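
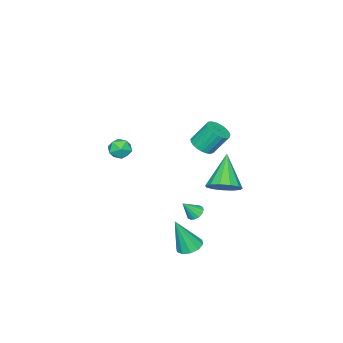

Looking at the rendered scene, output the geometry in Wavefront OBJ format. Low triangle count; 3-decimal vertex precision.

v 2.609 2.701 -2.52
v 2.894 3.124 -2.518
v 3.171 2.319 -1.68
v 2.691 3.177 -2.358
v 2.466 3.103 -2.241
v 2.279 2.921 -2.199
v 2.181 2.68 -2.243
v 2.198 2.444 -2.361
v 2.325 2.278 -2.522
v 2.528 2.224 -2.682
v 2.753 2.299 -2.799
v 2.939 2.481 -2.841
v 3.037 2.722 -2.797
v 3.02 2.957 -2.678
v 2.383 -1.406 0.377
v 2.97 -1.665 0.693
v 2.09 -2.475 0.047
v 2.677 -2.734 0.363
v 2.143 -2.471 0.76
v 2.324 -1.81 0.964
v 2.736 -2.33 -0.224
v 2.917 -1.669 -0.02
v 3.188 -2.235 0.322
v 2.821 -2.323 0.93
v 2.239 -1.817 -0.19
v 1.872 -1.905 0.418
v 0.088 2.681 -2.017
v 0.697 1.961 -1.837
v -1.248 1.939 -0.463
v 0.845 2.37 -1.515
v 0.753 2.877 -1.352
v 0.449 3.322 -1.4
v 0.031 3.564 -1.644
v -0.369 3.526 -2.006
v -0.623 3.219 -2.372
v -0.652 2.742 -2.625
v -0.446 2.245 -2.685
v -0.07 1.887 -2.533
v 0.356 1.781 -2.217
v 2.01 2.68 2.125
v 2.504 2.338 2.503
v 2.085 2.998 3.652
v 1.59 3.34 3.275
v 2.65 2.58 2.416
v 2.23 3.24 3.565
v 2.684 2.839 2.28
v 2.265 3.5 3.429
v 2.602 3.071 2.117
v 2.183 3.732 3.266
v 2.417 3.235 1.955
v 1.998 3.896 3.104
v 2.162 3.304 1.823
v 1.743 3.964 2.972
v 1.881 3.264 1.743
v 1.462 3.924 2.892
v 1.622 3.123 1.729
v 1.202 3.784 2.878
v 1.43 2.906 1.784
v 1.01 3.566 2.933
v 1.338 2.649 1.898
v 0.919 3.31 3.047
v 1.362 2.398 2.051
v 0.943 3.059 3.2
v 1.498 2.196 2.217
v 1.079 2.856 3.366
v 1.723 2.077 2.367
v 1.304 2.737 3.516
v 1.997 2.062 2.476
v 1.578 2.723 3.625
v 2.274 2.155 2.524
v 1.854 2.815 3.673
v 3.288 2.841 -4.58
v 3.844 3.314 -4.593
v 3.792 2.299 -2.68
v 3.481 3.53 -4.435
v 3.044 3.483 -4.333
v 2.7 3.191 -4.325
v 2.581 2.765 -4.415
v 2.732 2.368 -4.568
v 3.095 2.152 -4.726
v 3.532 2.199 -4.828
v 3.876 2.492 -4.836
v 3.995 2.918 -4.746
f 2 1 4
f 2 4 3
f 4 1 5
f 4 5 3
f 5 1 6
f 5 6 3
f 6 1 7
f 6 7 3
f 7 1 8
f 7 8 3
f 8 1 9
f 8 9 3
f 9 1 10
f 9 10 3
f 10 1 11
f 10 11 3
f 11 1 12
f 11 12 3
f 12 1 13
f 12 13 3
f 13 1 14
f 13 14 3
f 14 1 2
f 14 2 3
f 15 26 20
f 15 20 16
f 15 16 22
f 15 22 25
f 15 25 26
f 16 20 24
f 20 26 19
f 26 25 17
f 25 22 21
f 22 16 23
f 18 24 19
f 18 19 17
f 18 17 21
f 18 21 23
f 18 23 24
f 19 24 20
f 17 19 26
f 21 17 25
f 23 21 22
f 24 23 16
f 28 27 30
f 28 30 29
f 30 27 31
f 30 31 29
f 31 27 32
f 31 32 29
f 32 27 33
f 32 33 29
f 33 27 34
f 33 34 29
f 34 27 35
f 34 35 29
f 35 27 36
f 35 36 29
f 36 27 37
f 36 37 29
f 37 27 38
f 37 38 29
f 38 27 39
f 38 39 29
f 39 27 28
f 39 28 29
f 41 40 44
f 41 44 42
f 42 44 45
f 42 45 43
f 44 40 46
f 44 46 45
f 45 46 47
f 45 47 43
f 46 40 48
f 46 48 47
f 47 48 49
f 47 49 43
f 48 40 50
f 48 50 49
f 49 50 51
f 49 51 43
f 50 40 52
f 50 52 51
f 51 52 53
f 51 53 43
f 52 40 54
f 52 54 53
f 53 54 55
f 53 55 43
f 54 40 56
f 54 56 55
f 55 56 57
f 55 57 43
f 56 40 58
f 56 58 57
f 57 58 59
f 57 59 43
f 58 40 60
f 58 60 59
f 59 60 61
f 59 61 43
f 60 40 62
f 60 62 61
f 61 62 63
f 61 63 43
f 62 40 64
f 62 64 63
f 63 64 65
f 63 65 43
f 64 40 66
f 64 66 65
f 65 66 67
f 65 67 43
f 66 40 68
f 66 68 67
f 67 68 69
f 67 69 43
f 68 40 70
f 68 70 69
f 69 70 71
f 69 71 43
f 70 40 41
f 70 41 71
f 71 41 42
f 71 42 43
f 73 72 75
f 73 75 74
f 75 72 76
f 75 76 74
f 76 72 77
f 76 77 74
f 77 72 78
f 77 78 74
f 78 72 79
f 78 79 74
f 79 72 80
f 79 80 74
f 80 72 81
f 80 81 74
f 81 72 82
f 81 82 74
f 82 72 83
f 82 83 74
f 83 72 73
f 83 73 74



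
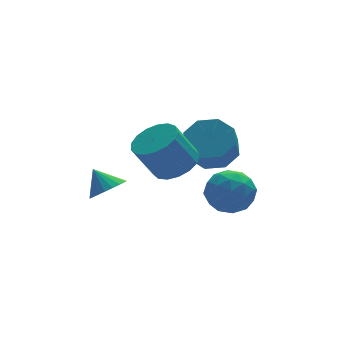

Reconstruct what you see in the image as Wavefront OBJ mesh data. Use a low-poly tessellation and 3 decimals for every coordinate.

v 2.223 2.139 -0.203
v 3.127 2.071 0.142
v 2.701 1.413 1.128
v 1.797 1.481 0.783
v 2.772 2.674 0.391
v 2.346 2.016 1.377
v 2.096 2.963 0.292
v 1.67 2.305 1.278
v 1.494 2.77 -0.097
v 1.068 2.112 0.889
v 1.319 2.207 -0.548
v 0.893 1.549 0.438
v 1.674 1.604 -0.797
v 1.248 0.946 0.189
v 2.35 1.315 -0.698
v 1.924 0.657 0.288
v 2.952 1.508 -0.309
v 2.526 0.85 0.677
v -1.773 2.015 -1.355
v -1.062 2.191 -1.191
v -2.107 2.645 -0.585
v -1.136 2.409 -1.401
v -1.32 2.559 -1.604
v -1.582 2.615 -1.763
v -1.878 2.567 -1.852
v -2.154 2.424 -1.855
v -2.365 2.21 -1.772
v -2.474 1.962 -1.616
v -2.461 1.724 -1.416
v -2.329 1.535 -1.205
v -2.101 1.43 -1.02
v -1.816 1.426 -0.893
v -1.524 1.524 -0.846
v -1.275 1.707 -0.887
v -1.111 1.943 -1.009
v 1.787 1.658 -2.138
v 2.702 1.936 -1.85
v 2.138 0.124 -1.77
v 3.053 0.402 -1.482
v 2.255 0.674 -0.945
v 2.039 1.622 -1.172
v 2.801 0.438 -2.448
v 2.585 1.386 -2.675
v 3.329 1.182 -2.041
v 2.992 1.328 -1.112
v 1.848 0.732 -2.508
v 1.511 0.878 -1.579
v 2.214 1.932 -2.026
v 2.626 0.128 -1.594
v 2.157 0.288 -1.278
v 2.695 0.451 -1.109
v 1.824 1.747 -1.628
v 2.362 1.911 -1.458
v 2.099 1.169 -0.927
v 2.478 0.149 -2.162
v 3.016 0.313 -1.992
v 2.145 1.609 -2.511
v 2.683 1.772 -2.342
v 2.741 0.891 -2.693
v 3.12 1.652 -1.969
v 3.326 0.75 -1.753
v 3.178 0.771 -2.321
v 3.051 1.329 -2.454
v 2.922 1.738 -1.423
v 3.128 0.836 -1.207
v 2.659 0.996 -0.891
v 2.532 1.553 -1.025
v 3.29 1.294 -1.536
v 1.712 1.224 -2.413
v 1.918 0.322 -2.197
v 2.308 0.507 -2.595
v 2.181 1.064 -2.729
v 1.514 1.31 -1.867
v 1.72 0.408 -1.651
v 1.789 0.731 -1.166
v 1.662 1.289 -1.299
v 1.55 0.766 -2.084
v 0.078 0.237 0.56
v 0.793 -0.132 0.986
v 0.016 -0.085 2.327
v -0.698 0.283 1.9
v 0.865 0.297 1.013
v 0.088 0.344 2.354
v 0.757 0.712 0.936
v -0.02 0.759 2.277
v 0.493 1.018 0.773
v -0.283 1.065 2.113
v 0.135 1.145 0.561
v -0.642 1.192 1.901
v -0.237 1.064 0.348
v -1.013 1.111 1.689
v -0.536 0.793 0.184
v -1.313 0.84 1.525
v -0.695 0.395 0.106
v -1.471 0.442 1.447
v -0.676 -0.039 0.132
v -1.453 0.008 1.473
v -0.485 -0.411 0.256
v -1.262 -0.364 1.597
v -0.165 -0.634 0.449
v -0.941 -0.587 1.79
v 0.211 -0.657 0.668
v -0.565 -0.61 2.009
v 0.557 -0.476 0.862
v -0.22 -0.429 2.202
f 2 1 5
f 2 5 3
f 3 5 6
f 3 6 4
f 5 1 7
f 5 7 6
f 6 7 8
f 6 8 4
f 7 1 9
f 7 9 8
f 8 9 10
f 8 10 4
f 9 1 11
f 9 11 10
f 10 11 12
f 10 12 4
f 11 1 13
f 11 13 12
f 12 13 14
f 12 14 4
f 13 1 15
f 13 15 14
f 14 15 16
f 14 16 4
f 15 1 17
f 15 17 16
f 16 17 18
f 16 18 4
f 17 1 2
f 17 2 18
f 18 2 3
f 18 3 4
f 20 19 22
f 20 22 21
f 22 19 23
f 22 23 21
f 23 19 24
f 23 24 21
f 24 19 25
f 24 25 21
f 25 19 26
f 25 26 21
f 26 19 27
f 26 27 21
f 27 19 28
f 27 28 21
f 28 19 29
f 28 29 21
f 29 19 30
f 29 30 21
f 30 19 31
f 30 31 21
f 31 19 32
f 31 32 21
f 32 19 33
f 32 33 21
f 33 19 34
f 33 34 21
f 34 19 35
f 34 35 21
f 35 19 20
f 35 20 21
f 36 73 52
f 73 47 76
f 52 76 41
f 73 76 52
f 36 52 48
f 52 41 53
f 48 53 37
f 52 53 48
f 36 48 57
f 48 37 58
f 57 58 43
f 48 58 57
f 36 57 69
f 57 43 72
f 69 72 46
f 57 72 69
f 36 69 73
f 69 46 77
f 73 77 47
f 69 77 73
f 37 53 64
f 53 41 67
f 64 67 45
f 53 67 64
f 41 76 54
f 76 47 75
f 54 75 40
f 76 75 54
f 47 77 74
f 77 46 70
f 74 70 38
f 77 70 74
f 46 72 71
f 72 43 59
f 71 59 42
f 72 59 71
f 43 58 63
f 58 37 60
f 63 60 44
f 58 60 63
f 39 65 51
f 65 45 66
f 51 66 40
f 65 66 51
f 39 51 49
f 51 40 50
f 49 50 38
f 51 50 49
f 39 49 56
f 49 38 55
f 56 55 42
f 49 55 56
f 39 56 61
f 56 42 62
f 61 62 44
f 56 62 61
f 39 61 65
f 61 44 68
f 65 68 45
f 61 68 65
f 40 66 54
f 66 45 67
f 54 67 41
f 66 67 54
f 38 50 74
f 50 40 75
f 74 75 47
f 50 75 74
f 42 55 71
f 55 38 70
f 71 70 46
f 55 70 71
f 44 62 63
f 62 42 59
f 63 59 43
f 62 59 63
f 45 68 64
f 68 44 60
f 64 60 37
f 68 60 64
f 79 78 82
f 79 82 80
f 80 82 83
f 80 83 81
f 82 78 84
f 82 84 83
f 83 84 85
f 83 85 81
f 84 78 86
f 84 86 85
f 85 86 87
f 85 87 81
f 86 78 88
f 86 88 87
f 87 88 89
f 87 89 81
f 88 78 90
f 88 90 89
f 89 90 91
f 89 91 81
f 90 78 92
f 90 92 91
f 91 92 93
f 91 93 81
f 92 78 94
f 92 94 93
f 93 94 95
f 93 95 81
f 94 78 96
f 94 96 95
f 95 96 97
f 95 97 81
f 96 78 98
f 96 98 97
f 97 98 99
f 97 99 81
f 98 78 100
f 98 100 99
f 99 100 101
f 99 101 81
f 100 78 102
f 100 102 101
f 101 102 103
f 101 103 81
f 102 78 104
f 102 104 103
f 103 104 105
f 103 105 81
f 104 78 79
f 104 79 105
f 105 79 80
f 105 80 81



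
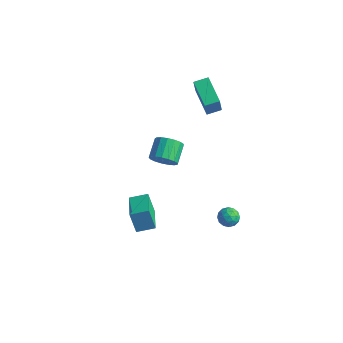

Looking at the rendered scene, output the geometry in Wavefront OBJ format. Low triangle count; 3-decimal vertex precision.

v -0.311 3.251 2.24
v -0.064 2.741 3.618
v -1.847 4.116 2.835
v -1.6 3.606 4.213
v 0.18 3.994 2.427
v 0.427 3.484 3.805
v -1.356 4.859 3.022
v -1.109 4.349 4.4
v 3.526 0.511 -1.809
v 3.888 0.745 -2.326
v 3.832 -0.505 -2.054
v 4.194 -0.271 -2.571
v 4.387 -0.142 -1.939
v 4.198 0.486 -1.788
v 3.522 -0.246 -2.592
v 3.333 0.382 -2.441
v 3.886 0.277 -2.81
v 4.42 0.341 -2.406
v 3.3 -0.101 -1.974
v 3.834 -0.037 -1.57
v 3.68 0.717 -2.046
v 4.04 -0.477 -2.334
v 4.154 -0.401 -1.962
v 4.366 -0.264 -2.266
v 3.862 0.565 -1.73
v 4.075 0.702 -2.034
v 4.369 0.181 -1.806
v 3.645 -0.462 -2.346
v 3.858 -0.325 -2.65
v 3.354 0.504 -2.114
v 3.566 0.641 -2.418
v 3.351 0.059 -2.574
v 3.891 0.579 -2.635
v 4.072 -0.018 -2.778
v 3.676 -0.003 -2.791
v 3.565 0.366 -2.702
v 4.206 0.617 -2.397
v 4.386 0.02 -2.541
v 4.499 0.096 -2.17
v 4.388 0.465 -2.081
v 4.204 0.342 -2.682
v 3.334 0.22 -1.839
v 3.514 -0.377 -1.983
v 3.332 -0.225 -2.299
v 3.221 0.144 -2.21
v 3.648 0.258 -1.602
v 3.829 -0.339 -1.745
v 4.155 -0.126 -1.678
v 4.044 0.243 -1.589
v 3.516 -0.102 -1.698
v 0.758 -4.155 -2.16
v 0.315 -4.188 -0.79
v -0.429 -2.849 -2.512
v -0.872 -2.882 -1.143
v 1.512 -3.398 -1.897
v 1.069 -3.431 -0.528
v 0.325 -2.092 -2.25
v -0.118 -2.125 -0.88
v -3.454 3.106 -4.308
v -2.895 2.941 -3.623
v -3.386 4.089 -2.946
v -3.946 4.254 -3.632
v -2.665 3.194 -3.885
v -3.156 4.342 -3.208
v -2.616 3.427 -4.244
v -3.107 4.575 -3.567
v -2.759 3.586 -4.618
v -3.25 4.734 -3.941
v -3.061 3.636 -4.921
v -3.552 4.783 -4.244
v -3.453 3.564 -5.083
v -3.945 4.711 -4.407
v -3.846 3.387 -5.069
v -4.337 4.535 -4.392
v -4.149 3.146 -4.88
v -4.64 4.294 -4.203
v -4.293 2.896 -4.56
v -4.784 4.043 -3.883
v -4.244 2.694 -4.182
v -4.735 3.841 -3.505
v -4.015 2.586 -3.834
v -4.506 3.734 -3.157
v -3.658 2.598 -3.594
v -4.149 3.746 -2.917
v -3.253 2.726 -3.518
v -3.744 3.874 -2.841
f 2 4 1
f 5 2 1
f 1 4 3
f 3 5 1
f 2 8 4
f 6 2 5
f 6 8 2
f 4 8 3
f 7 5 3
f 3 8 7
f 7 6 5
f 8 6 7
f 9 46 25
f 46 20 49
f 25 49 14
f 46 49 25
f 9 25 21
f 25 14 26
f 21 26 10
f 25 26 21
f 9 21 30
f 21 10 31
f 30 31 16
f 21 31 30
f 9 30 42
f 30 16 45
f 42 45 19
f 30 45 42
f 9 42 46
f 42 19 50
f 46 50 20
f 42 50 46
f 10 26 37
f 26 14 40
f 37 40 18
f 26 40 37
f 14 49 27
f 49 20 48
f 27 48 13
f 49 48 27
f 20 50 47
f 50 19 43
f 47 43 11
f 50 43 47
f 19 45 44
f 45 16 32
f 44 32 15
f 45 32 44
f 16 31 36
f 31 10 33
f 36 33 17
f 31 33 36
f 12 38 24
f 38 18 39
f 24 39 13
f 38 39 24
f 12 24 22
f 24 13 23
f 22 23 11
f 24 23 22
f 12 22 29
f 22 11 28
f 29 28 15
f 22 28 29
f 12 29 34
f 29 15 35
f 34 35 17
f 29 35 34
f 12 34 38
f 34 17 41
f 38 41 18
f 34 41 38
f 13 39 27
f 39 18 40
f 27 40 14
f 39 40 27
f 11 23 47
f 23 13 48
f 47 48 20
f 23 48 47
f 15 28 44
f 28 11 43
f 44 43 19
f 28 43 44
f 17 35 36
f 35 15 32
f 36 32 16
f 35 32 36
f 18 41 37
f 41 17 33
f 37 33 10
f 41 33 37
f 52 54 51
f 55 52 51
f 51 54 53
f 53 55 51
f 52 58 54
f 56 52 55
f 56 58 52
f 54 58 53
f 57 55 53
f 53 58 57
f 57 56 55
f 58 56 57
f 60 59 63
f 60 63 61
f 61 63 64
f 61 64 62
f 63 59 65
f 63 65 64
f 64 65 66
f 64 66 62
f 65 59 67
f 65 67 66
f 66 67 68
f 66 68 62
f 67 59 69
f 67 69 68
f 68 69 70
f 68 70 62
f 69 59 71
f 69 71 70
f 70 71 72
f 70 72 62
f 71 59 73
f 71 73 72
f 72 73 74
f 72 74 62
f 73 59 75
f 73 75 74
f 74 75 76
f 74 76 62
f 75 59 77
f 75 77 76
f 76 77 78
f 76 78 62
f 77 59 79
f 77 79 78
f 78 79 80
f 78 80 62
f 79 59 81
f 79 81 80
f 80 81 82
f 80 82 62
f 81 59 83
f 81 83 82
f 82 83 84
f 82 84 62
f 83 59 85
f 83 85 84
f 84 85 86
f 84 86 62
f 85 59 60
f 85 60 86
f 86 60 61
f 86 61 62



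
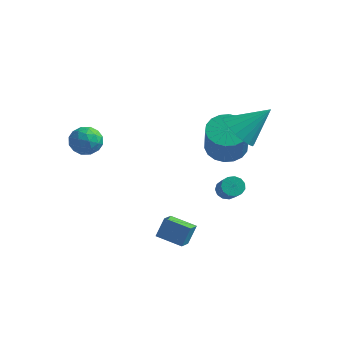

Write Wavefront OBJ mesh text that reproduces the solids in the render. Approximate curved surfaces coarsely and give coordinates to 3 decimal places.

v -3.277 -2.551 1.746
v -2.751 -3.09 2.166
v -4.189 -3.59 1.554
v -3.663 -4.129 1.974
v -4.065 -3.497 2.402
v -3.501 -2.855 2.521
v -3.439 -3.825 1.199
v -2.875 -3.183 1.318
v -2.851 -3.877 1.828
v -3.238 -3.675 2.572
v -3.702 -3.005 1.148
v -4.089 -2.803 1.892
v -2.934 -2.73 1.973
v -4.006 -3.95 1.747
v -4.242 -3.579 1.999
v -3.933 -3.896 2.246
v -3.375 -2.592 2.181
v -3.066 -2.908 2.428
v -3.838 -3.148 2.567
v -3.874 -3.772 1.292
v -3.565 -4.088 1.539
v -3.007 -2.784 1.474
v -2.698 -3.101 1.721
v -3.102 -3.532 1.153
v -2.684 -3.509 2.021
v -3.22 -4.119 1.908
v -3.088 -3.941 1.453
v -2.757 -3.563 1.523
v -2.911 -3.39 2.458
v -3.447 -4 2.345
v -3.683 -3.629 2.597
v -3.352 -3.252 2.667
v -2.97 -3.853 2.26
v -3.493 -2.68 1.375
v -4.029 -3.29 1.262
v -3.588 -3.428 1.053
v -3.257 -3.051 1.123
v -3.72 -2.561 1.812
v -4.256 -3.171 1.699
v -4.183 -3.117 2.197
v -3.852 -2.739 2.267
v -3.97 -2.827 1.46
v 2.127 1.099 1.748
v 2.86 1.279 0.962
v 3.293 2.121 3.072
v 2.566 1.663 0.925
v 2.184 1.935 1.051
v 1.792 2.041 1.315
v 1.465 1.961 1.665
v 1.27 1.71 2.031
v 1.244 1.338 2.341
v 1.393 0.918 2.534
v 1.687 0.534 2.571
v 2.069 0.262 2.445
v 2.462 0.156 2.181
v 2.788 0.236 1.831
v 2.984 0.487 1.465
v 3.009 0.859 1.155
v 0.931 2.391 -3.417
v 1.201 2.104 -3.869
v 1.92 1.342 -2.956
v 1.649 1.629 -2.503
v 1.394 2.372 -3.797
v 2.113 1.61 -2.884
v 1.44 2.646 -3.605
v 2.159 1.884 -2.691
v 1.324 2.839 -3.352
v 2.043 2.077 -2.439
v 1.084 2.89 -3.12
v 1.802 2.128 -2.207
v 0.794 2.782 -2.983
v 1.513 2.02 -2.069
v 0.548 2.551 -2.983
v 1.267 1.788 -2.069
v 0.424 2.268 -3.12
v 1.142 1.506 -2.207
v 0.46 2.025 -3.352
v 1.179 1.262 -2.439
v 0.646 1.898 -3.605
v 1.365 1.135 -2.691
v 0.922 1.928 -3.797
v 1.641 1.165 -2.884
v -0.123 -2.774 -3.959
v 0.07 -2.288 -2.958
v -0.256 -1.928 -4.345
v -0.062 -1.441 -3.344
v 1.222 -2.699 -4.256
v 1.416 -2.212 -3.255
v 1.09 -1.852 -4.642
v 1.283 -1.366 -3.641
v 0.612 2.843 -0.67
v 1.631 3.069 -0.857
v 2.186 2.083 0.983
v 1.168 1.857 1.17
v 1.484 3.444 -0.611
v 2.039 2.458 1.229
v 1.164 3.7 -0.377
v 1.719 2.714 1.462
v 0.735 3.786 -0.202
v 1.29 2.8 1.638
v 0.281 3.685 -0.119
v 0.837 2.7 1.721
v -0.107 3.418 -0.145
v 0.449 2.432 1.695
v -0.352 3.037 -0.275
v 0.203 2.051 1.565
v -0.406 2.617 -0.483
v 0.149 1.631 1.357
v -0.259 2.242 -0.729
v 0.296 1.256 1.111
v 0.061 1.986 -0.962
v 0.616 1 0.877
v 0.49 1.9 -1.138
v 1.045 0.914 0.702
v 0.943 2 -1.221
v 1.499 1.015 0.619
v 1.331 2.268 -1.195
v 1.887 1.282 0.645
v 1.577 2.649 -1.065
v 2.132 1.663 0.775
f 1 38 17
f 38 12 41
f 17 41 6
f 38 41 17
f 1 17 13
f 17 6 18
f 13 18 2
f 17 18 13
f 1 13 22
f 13 2 23
f 22 23 8
f 13 23 22
f 1 22 34
f 22 8 37
f 34 37 11
f 22 37 34
f 1 34 38
f 34 11 42
f 38 42 12
f 34 42 38
f 2 18 29
f 18 6 32
f 29 32 10
f 18 32 29
f 6 41 19
f 41 12 40
f 19 40 5
f 41 40 19
f 12 42 39
f 42 11 35
f 39 35 3
f 42 35 39
f 11 37 36
f 37 8 24
f 36 24 7
f 37 24 36
f 8 23 28
f 23 2 25
f 28 25 9
f 23 25 28
f 4 30 16
f 30 10 31
f 16 31 5
f 30 31 16
f 4 16 14
f 16 5 15
f 14 15 3
f 16 15 14
f 4 14 21
f 14 3 20
f 21 20 7
f 14 20 21
f 4 21 26
f 21 7 27
f 26 27 9
f 21 27 26
f 4 26 30
f 26 9 33
f 30 33 10
f 26 33 30
f 5 31 19
f 31 10 32
f 19 32 6
f 31 32 19
f 3 15 39
f 15 5 40
f 39 40 12
f 15 40 39
f 7 20 36
f 20 3 35
f 36 35 11
f 20 35 36
f 9 27 28
f 27 7 24
f 28 24 8
f 27 24 28
f 10 33 29
f 33 9 25
f 29 25 2
f 33 25 29
f 44 43 46
f 44 46 45
f 46 43 47
f 46 47 45
f 47 43 48
f 47 48 45
f 48 43 49
f 48 49 45
f 49 43 50
f 49 50 45
f 50 43 51
f 50 51 45
f 51 43 52
f 51 52 45
f 52 43 53
f 52 53 45
f 53 43 54
f 53 54 45
f 54 43 55
f 54 55 45
f 55 43 56
f 55 56 45
f 56 43 57
f 56 57 45
f 57 43 58
f 57 58 45
f 58 43 44
f 58 44 45
f 60 59 63
f 60 63 61
f 61 63 64
f 61 64 62
f 63 59 65
f 63 65 64
f 64 65 66
f 64 66 62
f 65 59 67
f 65 67 66
f 66 67 68
f 66 68 62
f 67 59 69
f 67 69 68
f 68 69 70
f 68 70 62
f 69 59 71
f 69 71 70
f 70 71 72
f 70 72 62
f 71 59 73
f 71 73 72
f 72 73 74
f 72 74 62
f 73 59 75
f 73 75 74
f 74 75 76
f 74 76 62
f 75 59 77
f 75 77 76
f 76 77 78
f 76 78 62
f 77 59 79
f 77 79 78
f 78 79 80
f 78 80 62
f 79 59 81
f 79 81 80
f 80 81 82
f 80 82 62
f 81 59 60
f 81 60 82
f 82 60 61
f 82 61 62
f 84 86 83
f 87 84 83
f 83 86 85
f 85 87 83
f 84 90 86
f 88 84 87
f 88 90 84
f 86 90 85
f 89 87 85
f 85 90 89
f 89 88 87
f 90 88 89
f 92 91 95
f 92 95 93
f 93 95 96
f 93 96 94
f 95 91 97
f 95 97 96
f 96 97 98
f 96 98 94
f 97 91 99
f 97 99 98
f 98 99 100
f 98 100 94
f 99 91 101
f 99 101 100
f 100 101 102
f 100 102 94
f 101 91 103
f 101 103 102
f 102 103 104
f 102 104 94
f 103 91 105
f 103 105 104
f 104 105 106
f 104 106 94
f 105 91 107
f 105 107 106
f 106 107 108
f 106 108 94
f 107 91 109
f 107 109 108
f 108 109 110
f 108 110 94
f 109 91 111
f 109 111 110
f 110 111 112
f 110 112 94
f 111 91 113
f 111 113 112
f 112 113 114
f 112 114 94
f 113 91 115
f 113 115 114
f 114 115 116
f 114 116 94
f 115 91 117
f 115 117 116
f 116 117 118
f 116 118 94
f 117 91 119
f 117 119 118
f 118 119 120
f 118 120 94
f 119 91 92
f 119 92 120
f 120 92 93
f 120 93 94



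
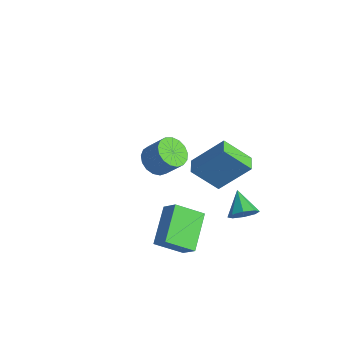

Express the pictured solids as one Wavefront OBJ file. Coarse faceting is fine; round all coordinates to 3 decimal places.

v 2.294 -0.303 -1.091
v 2.577 -0.567 -0.448
v 1.226 0.163 -0.429
v 2.744 -0.028 -0.557
v 2.648 0.349 -0.979
v 2.344 0.344 -1.466
v 2.011 -0.039 -1.733
v 1.844 -0.578 -1.624
v 1.94 -0.955 -1.202
v 2.244 -0.95 -0.715
v -3.27 -1.16 -1.102
v -2.783 -0.688 -1.646
v -2.022 -0.247 -0.583
v -2.51 -0.72 -0.038
v -3.089 -0.428 -1.535
v -2.328 0.013 -0.471
v -3.436 -0.336 -1.325
v -2.676 0.105 -0.261
v -3.746 -0.433 -1.063
v -2.985 0.008 0
v -3.946 -0.696 -0.811
v -3.185 -0.255 0.253
v -3.992 -1.066 -0.625
v -3.231 -0.625 0.439
v -3.872 -1.457 -0.548
v -3.111 -1.017 0.515
v -3.615 -1.781 -0.598
v -2.854 -1.34 0.465
v -3.278 -1.962 -0.764
v -2.518 -1.521 0.3
v -2.94 -1.96 -1.007
v -2.179 -1.519 0.057
v -2.678 -1.774 -1.271
v -1.917 -1.333 -0.208
v -2.551 -1.448 -1.497
v -1.79 -1.007 -0.434
v -2.589 -1.056 -1.632
v -1.828 -0.615 -0.569
v 1.209 -2.389 -0.764
v 0.483 -3.492 0.047
v 1.969 -2.298 0.04
v 1.243 -3.402 0.851
v 2.337 -3.798 -1.671
v 1.611 -4.902 -0.86
v 3.097 -3.708 -0.867
v 2.371 -4.811 -0.056
v 2.13 -1.669 2.532
v 1.314 -2.587 3.722
v 2.955 -0.508 3.994
v 2.138 -1.426 5.183
v 2.762 -2.174 2.577
v 1.945 -3.092 3.766
v 3.586 -1.013 4.038
v 2.77 -1.931 5.228
f 2 1 4
f 2 4 3
f 4 1 5
f 4 5 3
f 5 1 6
f 5 6 3
f 6 1 7
f 6 7 3
f 7 1 8
f 7 8 3
f 8 1 9
f 8 9 3
f 9 1 10
f 9 10 3
f 10 1 2
f 10 2 3
f 12 11 15
f 12 15 13
f 13 15 16
f 13 16 14
f 15 11 17
f 15 17 16
f 16 17 18
f 16 18 14
f 17 11 19
f 17 19 18
f 18 19 20
f 18 20 14
f 19 11 21
f 19 21 20
f 20 21 22
f 20 22 14
f 21 11 23
f 21 23 22
f 22 23 24
f 22 24 14
f 23 11 25
f 23 25 24
f 24 25 26
f 24 26 14
f 25 11 27
f 25 27 26
f 26 27 28
f 26 28 14
f 27 11 29
f 27 29 28
f 28 29 30
f 28 30 14
f 29 11 31
f 29 31 30
f 30 31 32
f 30 32 14
f 31 11 33
f 31 33 32
f 32 33 34
f 32 34 14
f 33 11 35
f 33 35 34
f 34 35 36
f 34 36 14
f 35 11 37
f 35 37 36
f 36 37 38
f 36 38 14
f 37 11 12
f 37 12 38
f 38 12 13
f 38 13 14
f 40 42 39
f 43 40 39
f 39 42 41
f 41 43 39
f 40 46 42
f 44 40 43
f 44 46 40
f 42 46 41
f 45 43 41
f 41 46 45
f 45 44 43
f 46 44 45
f 48 50 47
f 51 48 47
f 47 50 49
f 49 51 47
f 48 54 50
f 52 48 51
f 52 54 48
f 50 54 49
f 53 51 49
f 49 54 53
f 53 52 51
f 54 52 53



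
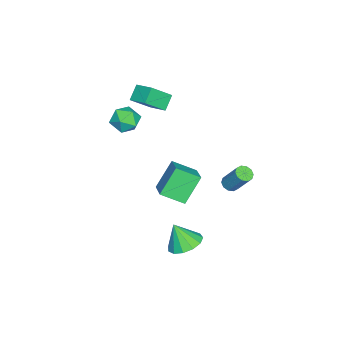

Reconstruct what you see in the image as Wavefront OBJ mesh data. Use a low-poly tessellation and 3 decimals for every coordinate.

v -3.966 -2.099 3.335
v -3.069 -3.014 4.421
v -3.366 -0.967 3.793
v -2.469 -1.882 4.879
v -3.151 -2.218 2.561
v -2.254 -3.133 3.647
v -2.551 -1.086 3.019
v -1.654 -2.001 4.105
v 2.296 1.776 -4.127
v 3.353 2.004 -3.992
v 2.264 1.064 -2.673
v 3.043 2.483 -3.765
v 2.495 2.737 -3.652
v 1.885 2.686 -3.69
v 1.404 2.347 -3.867
v 1.207 1.826 -4.127
v 1.356 1.29 -4.386
v 1.803 0.908 -4.564
v 2.406 0.802 -4.602
v 2.975 1.005 -4.49
v 3.328 1.453 -4.263
v -3.11 0.634 -2.391
v -2.739 -0.769 -1.627
v -1.742 1.363 -1.717
v -1.371 -0.041 -0.954
v -1.989 0.041 -4.026
v -1.618 -1.363 -3.263
v -0.621 0.769 -3.353
v -0.25 -0.634 -2.589
v -2.742 2.813 -2.676
v -2.366 3.137 -2.977
v -1.963 4.091 -1.444
v -2.338 3.767 -1.144
v -2.687 3.296 -2.992
v -2.284 4.251 -1.459
v -3.028 3.271 -2.886
v -2.625 4.226 -1.354
v -3.26 3.071 -2.7
v -2.857 4.025 -1.168
v -3.294 2.772 -2.505
v -2.891 3.727 -0.973
v -3.117 2.489 -2.376
v -2.714 3.443 -0.843
v -2.796 2.329 -2.361
v -2.393 3.284 -0.828
v -2.455 2.354 -2.466
v -2.052 3.309 -0.934
v -2.223 2.555 -2.652
v -1.82 3.509 -1.12
v -2.189 2.853 -2.847
v -1.786 3.808 -1.315
v -1.337 -2.783 2.894
v -0.578 -2.243 2.565
v -0.442 -3.297 4.115
v 0.317 -2.757 3.786
v -0.481 -2.31 4.16
v -1.034 -1.993 3.405
v 0.014 -3.547 3.275
v -0.539 -3.23 2.52
v 0.258 -2.715 2.8
v -0.049 -1.951 3.347
v -0.971 -3.589 3.333
v -1.278 -2.825 3.88
f 2 4 1
f 5 2 1
f 1 4 3
f 3 5 1
f 2 8 4
f 6 2 5
f 6 8 2
f 4 8 3
f 7 5 3
f 3 8 7
f 7 6 5
f 8 6 7
f 10 9 12
f 10 12 11
f 12 9 13
f 12 13 11
f 13 9 14
f 13 14 11
f 14 9 15
f 14 15 11
f 15 9 16
f 15 16 11
f 16 9 17
f 16 17 11
f 17 9 18
f 17 18 11
f 18 9 19
f 18 19 11
f 19 9 20
f 19 20 11
f 20 9 21
f 20 21 11
f 21 9 10
f 21 10 11
f 23 25 22
f 26 23 22
f 22 25 24
f 24 26 22
f 23 29 25
f 27 23 26
f 27 29 23
f 25 29 24
f 28 26 24
f 24 29 28
f 28 27 26
f 29 27 28
f 31 30 34
f 31 34 32
f 32 34 35
f 32 35 33
f 34 30 36
f 34 36 35
f 35 36 37
f 35 37 33
f 36 30 38
f 36 38 37
f 37 38 39
f 37 39 33
f 38 30 40
f 38 40 39
f 39 40 41
f 39 41 33
f 40 30 42
f 40 42 41
f 41 42 43
f 41 43 33
f 42 30 44
f 42 44 43
f 43 44 45
f 43 45 33
f 44 30 46
f 44 46 45
f 45 46 47
f 45 47 33
f 46 30 48
f 46 48 47
f 47 48 49
f 47 49 33
f 48 30 50
f 48 50 49
f 49 50 51
f 49 51 33
f 50 30 31
f 50 31 51
f 51 31 32
f 51 32 33
f 52 63 57
f 52 57 53
f 52 53 59
f 52 59 62
f 52 62 63
f 53 57 61
f 57 63 56
f 63 62 54
f 62 59 58
f 59 53 60
f 55 61 56
f 55 56 54
f 55 54 58
f 55 58 60
f 55 60 61
f 56 61 57
f 54 56 63
f 58 54 62
f 60 58 59
f 61 60 53



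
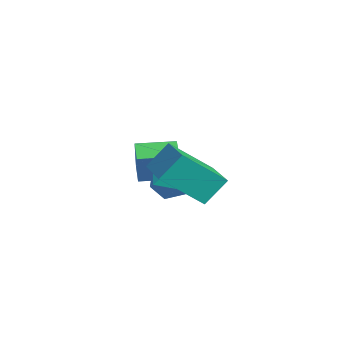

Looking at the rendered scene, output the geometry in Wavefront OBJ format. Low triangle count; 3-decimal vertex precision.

v 3.046 0.22 0.703
v 2.998 -1.341 1.984
v 2.931 1.043 1.703
v 2.882 -0.518 2.984
v 5.098 0.298 0.876
v 5.049 -1.263 2.157
v 4.982 1.121 1.876
v 4.934 -0.44 3.157
v -0.812 -1.04 0.568
v -0.393 -1.156 1.846
v -0.631 0.487 0.647
v -0.211 0.372 1.925
v 0.291 -1.152 0.195
v 0.711 -1.267 1.473
v 0.473 0.376 0.274
v 0.892 0.26 1.552
v 1.183 0.505 0.583
v 1.918 0.371 0.111
v 1.322 -0.791 1.169
v 2.057 -0.925 0.697
v 2.053 -0.33 1.35
v 1.968 0.471 0.988
v 1.272 -0.891 0.292
v 1.187 -0.09 -0.07
v 1.973 -0.492 -0.068
v 2.456 -0.145 0.585
v 0.784 -0.275 0.695
v 1.267 0.072 1.348
f 2 4 1
f 5 2 1
f 1 4 3
f 3 5 1
f 2 8 4
f 6 2 5
f 6 8 2
f 4 8 3
f 7 5 3
f 3 8 7
f 7 6 5
f 8 6 7
f 10 12 9
f 13 10 9
f 9 12 11
f 11 13 9
f 10 16 12
f 14 10 13
f 14 16 10
f 12 16 11
f 15 13 11
f 11 16 15
f 15 14 13
f 16 14 15
f 17 28 22
f 17 22 18
f 17 18 24
f 17 24 27
f 17 27 28
f 18 22 26
f 22 28 21
f 28 27 19
f 27 24 23
f 24 18 25
f 20 26 21
f 20 21 19
f 20 19 23
f 20 23 25
f 20 25 26
f 21 26 22
f 19 21 28
f 23 19 27
f 25 23 24
f 26 25 18



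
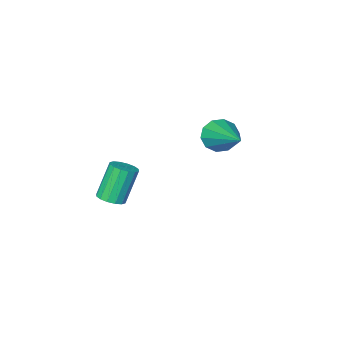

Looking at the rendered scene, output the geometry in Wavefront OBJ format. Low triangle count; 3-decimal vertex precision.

v -3.972 0.211 2.451
v -3.489 -0.102 2.831
v -3.528 2.109 3.449
v -3.304 0.042 2.475
v -3.374 0.25 2.11
v -3.673 0.443 1.875
v -4.086 0.548 1.86
v -4.456 0.524 2.072
v -4.641 0.38 2.428
v -4.57 0.171 2.793
v -4.271 -0.022 3.028
v -3.858 -0.126 3.043
v -1.502 -2.927 -1.777
v -1.145 -2.559 -1.578
v -1.782 -2.684 -0.204
v -2.138 -3.053 -0.403
v -1.368 -2.405 -1.667
v -2.004 -2.531 -0.293
v -1.626 -2.391 -1.786
v -2.263 -2.517 -0.411
v -1.851 -2.521 -1.902
v -2.488 -2.647 -0.528
v -1.983 -2.76 -1.985
v -2.619 -2.886 -0.61
v -1.985 -3.043 -2.012
v -2.622 -3.169 -0.637
v -1.858 -3.296 -1.976
v -2.495 -3.421 -0.602
v -1.636 -3.449 -1.887
v -2.272 -3.575 -0.513
v -1.377 -3.463 -1.769
v -2.014 -3.589 -0.394
v -1.152 -3.333 -1.652
v -1.789 -3.459 -0.278
v -1.021 -3.094 -1.57
v -1.657 -3.22 -0.195
v -1.018 -2.811 -1.543
v -1.655 -2.937 -0.168
f 2 1 4
f 2 4 3
f 4 1 5
f 4 5 3
f 5 1 6
f 5 6 3
f 6 1 7
f 6 7 3
f 7 1 8
f 7 8 3
f 8 1 9
f 8 9 3
f 9 1 10
f 9 10 3
f 10 1 11
f 10 11 3
f 11 1 12
f 11 12 3
f 12 1 2
f 12 2 3
f 14 13 17
f 14 17 15
f 15 17 18
f 15 18 16
f 17 13 19
f 17 19 18
f 18 19 20
f 18 20 16
f 19 13 21
f 19 21 20
f 20 21 22
f 20 22 16
f 21 13 23
f 21 23 22
f 22 23 24
f 22 24 16
f 23 13 25
f 23 25 24
f 24 25 26
f 24 26 16
f 25 13 27
f 25 27 26
f 26 27 28
f 26 28 16
f 27 13 29
f 27 29 28
f 28 29 30
f 28 30 16
f 29 13 31
f 29 31 30
f 30 31 32
f 30 32 16
f 31 13 33
f 31 33 32
f 32 33 34
f 32 34 16
f 33 13 35
f 33 35 34
f 34 35 36
f 34 36 16
f 35 13 37
f 35 37 36
f 36 37 38
f 36 38 16
f 37 13 14
f 37 14 38
f 38 14 15
f 38 15 16



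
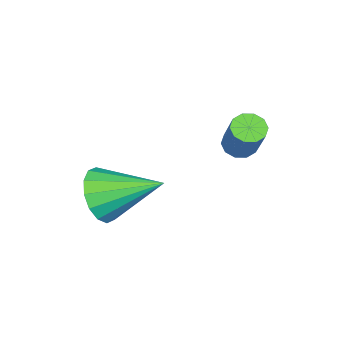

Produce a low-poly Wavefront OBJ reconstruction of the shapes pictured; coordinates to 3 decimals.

v 0.075 -0.737 0.731
v 0.542 -0.583 0.423
v 1.192 0.192 1.802
v 0.725 0.037 2.109
v 0.298 -0.322 0.392
v 0.948 0.452 1.771
v -0.032 -0.22 0.49
v 0.619 0.554 1.869
v -0.32 -0.316 0.68
v 0.33 0.459 2.059
v -0.458 -0.572 0.889
v 0.192 0.203 2.268
v -0.392 -0.892 1.038
v 0.258 -0.117 2.417
v -0.148 -1.152 1.069
v 0.502 -0.378 2.448
v 0.181 -1.254 0.971
v 0.832 -0.48 2.35
v 0.47 -1.159 0.781
v 1.12 -0.384 2.16
v 0.608 -0.903 0.572
v 1.258 -0.128 1.951
v 3.575 -3.327 -0.739
v 4.032 -2.76 -1.495
v 2.845 -1.513 0.179
v 3.533 -2.866 -1.682
v 3.045 -3.096 -1.616
v 2.699 -3.388 -1.315
v 2.587 -3.663 -0.86
v 2.741 -3.848 -0.372
v 3.117 -3.894 0.017
v 3.617 -3.787 0.203
v 4.105 -3.558 0.137
v 4.451 -3.266 -0.164
v 4.562 -2.991 -0.619
v 4.409 -2.805 -1.106
f 2 1 5
f 2 5 3
f 3 5 6
f 3 6 4
f 5 1 7
f 5 7 6
f 6 7 8
f 6 8 4
f 7 1 9
f 7 9 8
f 8 9 10
f 8 10 4
f 9 1 11
f 9 11 10
f 10 11 12
f 10 12 4
f 11 1 13
f 11 13 12
f 12 13 14
f 12 14 4
f 13 1 15
f 13 15 14
f 14 15 16
f 14 16 4
f 15 1 17
f 15 17 16
f 16 17 18
f 16 18 4
f 17 1 19
f 17 19 18
f 18 19 20
f 18 20 4
f 19 1 21
f 19 21 20
f 20 21 22
f 20 22 4
f 21 1 2
f 21 2 22
f 22 2 3
f 22 3 4
f 24 23 26
f 24 26 25
f 26 23 27
f 26 27 25
f 27 23 28
f 27 28 25
f 28 23 29
f 28 29 25
f 29 23 30
f 29 30 25
f 30 23 31
f 30 31 25
f 31 23 32
f 31 32 25
f 32 23 33
f 32 33 25
f 33 23 34
f 33 34 25
f 34 23 35
f 34 35 25
f 35 23 36
f 35 36 25
f 36 23 24
f 36 24 25



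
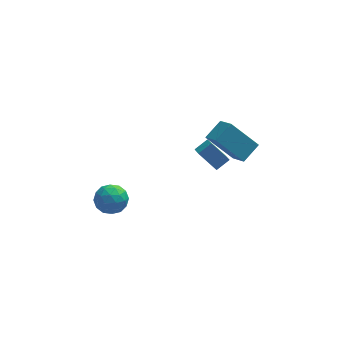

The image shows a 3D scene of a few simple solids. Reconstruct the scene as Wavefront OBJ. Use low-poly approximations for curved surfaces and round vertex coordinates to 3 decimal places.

v 1.041 0.101 1.404
v 1.152 -0.625 1.768
v 1.698 0.42 1.839
v 1.809 -0.306 2.203
v 1.891 -0.274 0.397
v 2.002 -1 0.761
v 2.548 0.045 0.832
v 2.659 -0.681 1.196
v 3.518 0.457 -0.147
v 2.166 0.836 1.304
v 3.096 1.427 -0.794
v 1.743 1.806 0.657
v 4.337 1.194 0.423
v 2.984 1.573 1.874
v 3.914 2.164 -0.224
v 2.562 2.543 1.227
v -3.813 0.805 -2.408
v -3.093 0.806 -1.827
v -3.067 -0.106 -3.333
v -2.347 -0.105 -2.752
v -3.135 -0.526 -2.511
v -3.596 0.037 -1.94
v -2.564 0.663 -3.22
v -3.025 1.226 -2.649
v -2.321 0.718 -2.329
v -2.674 -0.017 -1.891
v -3.486 0.717 -3.269
v -3.839 -0.018 -2.831
v -3.519 0.885 -2.037
v -2.641 -0.185 -3.123
v -3.104 -0.433 -2.982
v -2.681 -0.432 -2.64
v -3.815 0.434 -2.103
v -3.391 0.434 -1.761
v -3.416 -0.348 -2.163
v -2.769 0.266 -3.399
v -2.345 0.266 -3.057
v -3.479 1.132 -2.52
v -3.056 1.133 -2.178
v -2.744 1.048 -2.997
v -2.642 0.834 -1.99
v -2.203 0.299 -2.533
v -2.33 0.75 -2.809
v -2.601 1.081 -2.473
v -2.849 0.402 -1.732
v -2.41 -0.133 -2.276
v -2.874 -0.38 -2.134
v -3.145 -0.049 -1.798
v -2.395 0.351 -2.027
v -3.75 0.833 -2.884
v -3.311 0.298 -3.428
v -3.015 0.749 -3.362
v -3.286 1.08 -3.026
v -3.957 0.401 -2.627
v -3.518 -0.134 -3.17
v -3.559 -0.381 -2.687
v -3.83 -0.05 -2.351
v -3.765 0.349 -3.133
f 2 4 1
f 5 2 1
f 1 4 3
f 3 5 1
f 2 8 4
f 6 2 5
f 6 8 2
f 4 8 3
f 7 5 3
f 3 8 7
f 7 6 5
f 8 6 7
f 10 12 9
f 13 10 9
f 9 12 11
f 11 13 9
f 10 16 12
f 14 10 13
f 14 16 10
f 12 16 11
f 15 13 11
f 11 16 15
f 15 14 13
f 16 14 15
f 17 54 33
f 54 28 57
f 33 57 22
f 54 57 33
f 17 33 29
f 33 22 34
f 29 34 18
f 33 34 29
f 17 29 38
f 29 18 39
f 38 39 24
f 29 39 38
f 17 38 50
f 38 24 53
f 50 53 27
f 38 53 50
f 17 50 54
f 50 27 58
f 54 58 28
f 50 58 54
f 18 34 45
f 34 22 48
f 45 48 26
f 34 48 45
f 22 57 35
f 57 28 56
f 35 56 21
f 57 56 35
f 28 58 55
f 58 27 51
f 55 51 19
f 58 51 55
f 27 53 52
f 53 24 40
f 52 40 23
f 53 40 52
f 24 39 44
f 39 18 41
f 44 41 25
f 39 41 44
f 20 46 32
f 46 26 47
f 32 47 21
f 46 47 32
f 20 32 30
f 32 21 31
f 30 31 19
f 32 31 30
f 20 30 37
f 30 19 36
f 37 36 23
f 30 36 37
f 20 37 42
f 37 23 43
f 42 43 25
f 37 43 42
f 20 42 46
f 42 25 49
f 46 49 26
f 42 49 46
f 21 47 35
f 47 26 48
f 35 48 22
f 47 48 35
f 19 31 55
f 31 21 56
f 55 56 28
f 31 56 55
f 23 36 52
f 36 19 51
f 52 51 27
f 36 51 52
f 25 43 44
f 43 23 40
f 44 40 24
f 43 40 44
f 26 49 45
f 49 25 41
f 45 41 18
f 49 41 45



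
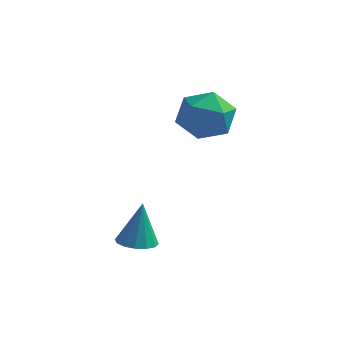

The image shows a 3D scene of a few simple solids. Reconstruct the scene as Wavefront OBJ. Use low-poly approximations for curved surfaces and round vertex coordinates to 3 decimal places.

v -2.856 1.745 3.487
v -2.295 2.495 3.206
v -1.905 0.745 2.714
v -1.344 1.495 2.433
v -1.366 1.226 3.373
v -1.954 1.845 3.85
v -2.246 1.395 2.07
v -2.834 2.014 2.547
v -1.919 2.279 2.329
v -1.374 2.175 3.135
v -2.826 1.065 2.785
v -2.281 0.961 3.591
v -2.726 -1.698 -0.743
v -2.345 -1.22 -0.846
v -2.654 -1.442 0.703
v -2.64 -1.095 -0.854
v -2.958 -1.131 -0.832
v -3.214 -1.319 -0.786
v -3.339 -1.609 -0.729
v -3.3 -1.923 -0.675
v -3.107 -2.176 -0.639
v -2.811 -2.302 -0.631
v -2.493 -2.266 -0.653
v -2.237 -2.078 -0.699
v -2.112 -1.788 -0.757
v -2.152 -1.474 -0.811
f 1 12 6
f 1 6 2
f 1 2 8
f 1 8 11
f 1 11 12
f 2 6 10
f 6 12 5
f 12 11 3
f 11 8 7
f 8 2 9
f 4 10 5
f 4 5 3
f 4 3 7
f 4 7 9
f 4 9 10
f 5 10 6
f 3 5 12
f 7 3 11
f 9 7 8
f 10 9 2
f 14 13 16
f 14 16 15
f 16 13 17
f 16 17 15
f 17 13 18
f 17 18 15
f 18 13 19
f 18 19 15
f 19 13 20
f 19 20 15
f 20 13 21
f 20 21 15
f 21 13 22
f 21 22 15
f 22 13 23
f 22 23 15
f 23 13 24
f 23 24 15
f 24 13 25
f 24 25 15
f 25 13 26
f 25 26 15
f 26 13 14
f 26 14 15



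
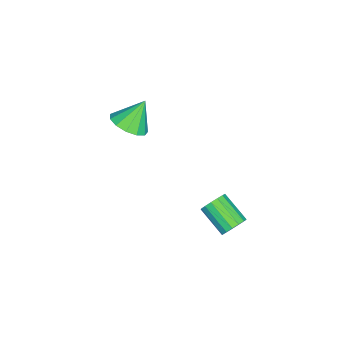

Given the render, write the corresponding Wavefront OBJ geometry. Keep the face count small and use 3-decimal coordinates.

v -2.784 -3.935 2.778
v -2.002 -4.294 3.344
v -3.476 -3.325 4.122
v -1.851 -3.759 3.179
v -1.997 -3.279 2.886
v -2.392 -3.008 2.559
v -2.912 -3.031 2.302
v -3.391 -3.341 2.196
v -3.677 -3.839 2.274
v -3.68 -4.368 2.513
v -3.398 -4.76 2.836
v -2.921 -4.889 3.14
v -2.401 -4.716 3.33
v 1.265 2.381 0.933
v 1.876 2.184 1.184
v 1.147 0.962 1.999
v 0.535 1.159 1.747
v 1.75 2.418 1.422
v 1.02 1.196 2.237
v 1.493 2.642 1.529
v 0.764 1.42 2.344
v 1.175 2.797 1.476
v 0.446 1.575 2.291
v 0.881 2.84 1.277
v 0.152 1.617 2.092
v 0.69 2.76 0.987
v -0.039 1.538 1.801
v 0.653 2.578 0.681
v -0.076 1.356 1.496
v 0.78 2.344 0.443
v 0.05 1.122 1.258
v 1.036 2.12 0.336
v 0.307 0.898 1.151
v 1.354 1.965 0.389
v 0.625 0.743 1.204
v 1.648 1.923 0.588
v 0.919 0.7 1.403
v 1.839 2.002 0.879
v 1.11 0.78 1.693
f 2 1 4
f 2 4 3
f 4 1 5
f 4 5 3
f 5 1 6
f 5 6 3
f 6 1 7
f 6 7 3
f 7 1 8
f 7 8 3
f 8 1 9
f 8 9 3
f 9 1 10
f 9 10 3
f 10 1 11
f 10 11 3
f 11 1 12
f 11 12 3
f 12 1 13
f 12 13 3
f 13 1 2
f 13 2 3
f 15 14 18
f 15 18 16
f 16 18 19
f 16 19 17
f 18 14 20
f 18 20 19
f 19 20 21
f 19 21 17
f 20 14 22
f 20 22 21
f 21 22 23
f 21 23 17
f 22 14 24
f 22 24 23
f 23 24 25
f 23 25 17
f 24 14 26
f 24 26 25
f 25 26 27
f 25 27 17
f 26 14 28
f 26 28 27
f 27 28 29
f 27 29 17
f 28 14 30
f 28 30 29
f 29 30 31
f 29 31 17
f 30 14 32
f 30 32 31
f 31 32 33
f 31 33 17
f 32 14 34
f 32 34 33
f 33 34 35
f 33 35 17
f 34 14 36
f 34 36 35
f 35 36 37
f 35 37 17
f 36 14 38
f 36 38 37
f 37 38 39
f 37 39 17
f 38 14 15
f 38 15 39
f 39 15 16
f 39 16 17



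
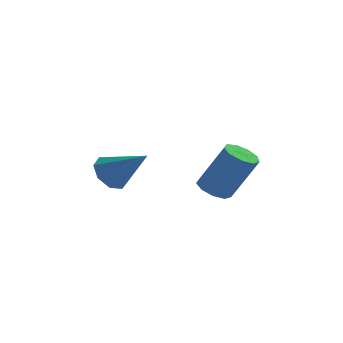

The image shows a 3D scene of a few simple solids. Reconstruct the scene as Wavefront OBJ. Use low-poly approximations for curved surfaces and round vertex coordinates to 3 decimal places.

v 0.969 -3.731 2.018
v 1.496 -3.337 1.753
v 2.479 -3.454 3.537
v 1.951 -3.849 3.802
v 1.161 -3.051 1.957
v 2.143 -3.168 3.741
v 0.736 -3.083 2.189
v 1.718 -3.2 3.973
v 0.419 -3.419 2.341
v 1.402 -3.536 4.125
v 0.36 -3.901 2.342
v 1.343 -4.018 4.126
v 0.586 -4.303 2.191
v 1.568 -4.421 3.975
v 0.991 -4.439 1.96
v 1.973 -4.556 3.744
v 1.385 -4.243 1.755
v 2.368 -4.36 3.539
v 1.585 -3.808 1.674
v 2.567 -3.925 3.458
v -2.803 -2.763 2.292
v -2.363 -3.006 1.619
v -1.417 -3.397 3.428
v -2.23 -2.402 1.795
v -2.433 -2.01 2.262
v -2.853 -2.058 2.746
v -3.243 -2.52 2.965
v -3.375 -3.124 2.79
v -3.173 -3.517 2.323
v -2.753 -3.468 1.838
f 2 1 5
f 2 5 3
f 3 5 6
f 3 6 4
f 5 1 7
f 5 7 6
f 6 7 8
f 6 8 4
f 7 1 9
f 7 9 8
f 8 9 10
f 8 10 4
f 9 1 11
f 9 11 10
f 10 11 12
f 10 12 4
f 11 1 13
f 11 13 12
f 12 13 14
f 12 14 4
f 13 1 15
f 13 15 14
f 14 15 16
f 14 16 4
f 15 1 17
f 15 17 16
f 16 17 18
f 16 18 4
f 17 1 19
f 17 19 18
f 18 19 20
f 18 20 4
f 19 1 2
f 19 2 20
f 20 2 3
f 20 3 4
f 22 21 24
f 22 24 23
f 24 21 25
f 24 25 23
f 25 21 26
f 25 26 23
f 26 21 27
f 26 27 23
f 27 21 28
f 27 28 23
f 28 21 29
f 28 29 23
f 29 21 30
f 29 30 23
f 30 21 22
f 30 22 23



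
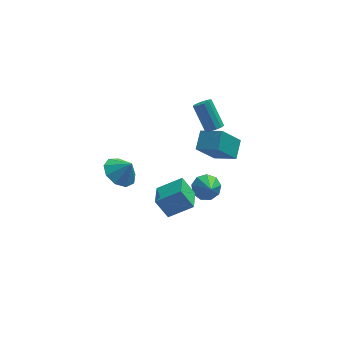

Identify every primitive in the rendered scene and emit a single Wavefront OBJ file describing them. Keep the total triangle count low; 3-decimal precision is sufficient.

v 2.76 -0.344 3.309
v 3.12 0.047 3.165
v 2.559 1.055 4.508
v 2.2 0.664 4.651
v 2.858 0.107 3.01
v 2.298 1.116 4.353
v 2.565 0.025 2.95
v 2.005 1.033 4.293
v 2.335 -0.175 3.004
v 1.775 0.834 4.347
v 2.239 -0.428 3.155
v 1.679 0.58 4.497
v 2.309 -0.655 3.354
v 1.748 0.353 4.696
v 2.522 -0.783 3.539
v 1.962 0.225 4.881
v 2.81 -0.772 3.651
v 2.25 0.237 4.993
v 3.083 -0.625 3.654
v 2.523 0.384 4.997
v 3.253 -0.389 3.548
v 2.693 0.62 4.89
v 3.267 -0.138 3.366
v 2.707 0.87 4.708
v -0.204 -4.68 0.179
v -0.852 -4.341 1.266
v 0.02 -3.28 -0.124
v -0.628 -2.941 0.963
v 1.148 -4.719 0.997
v 0.5 -4.38 2.084
v 1.372 -3.319 0.694
v 0.724 -2.98 1.781
v -2.512 -2.023 1.633
v -1.793 -2.467 1.045
v -1.868 -2.217 2.567
v -1.665 -1.777 1.101
v -1.933 -1.201 1.406
v -2.472 -1.01 1.817
v -3.03 -1.293 2.143
v -3.345 -1.917 2.23
v -3.27 -2.591 2.038
v -2.84 -2.999 1.656
v -2.257 -2.95 1.264
v 2.508 0.953 -3.443
v 3.2 0.661 -3.861
v 2.632 -0.193 -2.437
v 3.363 1.044 -3.445
v 3.126 1.384 -3.028
v 2.599 1.523 -2.805
v 2.03 1.395 -2.881
v 1.684 1.06 -3.219
v 1.724 0.675 -3.662
v 2.13 0.421 -4.003
v 2.713 0.415 -4.082
v 3.097 2.182 -2.013
v 1.992 1.723 -0.576
v 3.473 3.234 -1.388
v 2.368 2.774 0.049
v 4.232 1.406 -1.389
v 3.127 0.946 0.048
v 4.608 2.457 -0.764
v 3.503 1.998 0.673
f 2 1 5
f 2 5 3
f 3 5 6
f 3 6 4
f 5 1 7
f 5 7 6
f 6 7 8
f 6 8 4
f 7 1 9
f 7 9 8
f 8 9 10
f 8 10 4
f 9 1 11
f 9 11 10
f 10 11 12
f 10 12 4
f 11 1 13
f 11 13 12
f 12 13 14
f 12 14 4
f 13 1 15
f 13 15 14
f 14 15 16
f 14 16 4
f 15 1 17
f 15 17 16
f 16 17 18
f 16 18 4
f 17 1 19
f 17 19 18
f 18 19 20
f 18 20 4
f 19 1 21
f 19 21 20
f 20 21 22
f 20 22 4
f 21 1 23
f 21 23 22
f 22 23 24
f 22 24 4
f 23 1 2
f 23 2 24
f 24 2 3
f 24 3 4
f 26 28 25
f 29 26 25
f 25 28 27
f 27 29 25
f 26 32 28
f 30 26 29
f 30 32 26
f 28 32 27
f 31 29 27
f 27 32 31
f 31 30 29
f 32 30 31
f 34 33 36
f 34 36 35
f 36 33 37
f 36 37 35
f 37 33 38
f 37 38 35
f 38 33 39
f 38 39 35
f 39 33 40
f 39 40 35
f 40 33 41
f 40 41 35
f 41 33 42
f 41 42 35
f 42 33 43
f 42 43 35
f 43 33 34
f 43 34 35
f 45 44 47
f 45 47 46
f 47 44 48
f 47 48 46
f 48 44 49
f 48 49 46
f 49 44 50
f 49 50 46
f 50 44 51
f 50 51 46
f 51 44 52
f 51 52 46
f 52 44 53
f 52 53 46
f 53 44 54
f 53 54 46
f 54 44 45
f 54 45 46
f 56 58 55
f 59 56 55
f 55 58 57
f 57 59 55
f 56 62 58
f 60 56 59
f 60 62 56
f 58 62 57
f 61 59 57
f 57 62 61
f 61 60 59
f 62 60 61



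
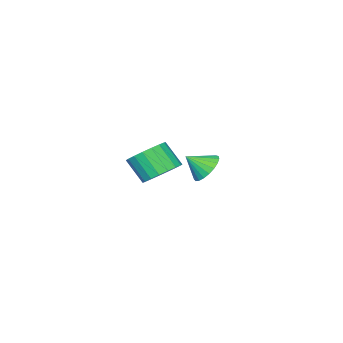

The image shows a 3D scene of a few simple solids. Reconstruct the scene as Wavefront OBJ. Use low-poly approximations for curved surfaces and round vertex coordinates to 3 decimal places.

v -1.552 -1.059 -0.297
v -1.057 -0.339 0.304
v -1.052 -1.321 1.477
v -1.548 -2.041 0.877
v -1.513 -0.247 0.383
v -1.508 -1.228 1.556
v -1.976 -0.315 0.328
v -1.972 -1.297 1.501
v -2.356 -0.53 0.149
v -2.351 -1.512 1.322
v -2.576 -0.851 -0.118
v -2.572 -1.832 1.055
v -2.594 -1.212 -0.421
v -2.589 -2.194 0.753
v -2.405 -1.543 -0.699
v -2.401 -2.525 0.475
v -2.048 -1.779 -0.897
v -2.043 -2.761 0.276
v -1.592 -1.872 -0.976
v -1.587 -2.853 0.197
v -1.128 -1.803 -0.921
v -1.124 -2.785 0.252
v -0.749 -1.588 -0.742
v -0.744 -2.57 0.431
v -0.528 -1.268 -0.475
v -0.524 -2.249 0.698
v -0.511 -0.906 -0.173
v -0.506 -1.888 1.001
v -0.699 -0.575 0.105
v -0.695 -1.557 1.279
v 1.737 3.95 2.812
v 2.329 4.541 2.889
v 2.323 3.27 3.548
v 2.107 4.627 3.145
v 1.822 4.596 3.343
v 1.521 4.453 3.45
v 1.258 4.223 3.446
v 1.078 3.946 3.333
v 1.012 3.67 3.13
v 1.071 3.442 2.872
v 1.246 3.302 2.604
v 1.505 3.274 2.371
v 1.805 3.363 2.215
v 2.093 3.554 2.163
v 2.319 3.813 2.222
v 2.445 4.096 2.384
v 2.449 4.353 2.62
f 2 1 5
f 2 5 3
f 3 5 6
f 3 6 4
f 5 1 7
f 5 7 6
f 6 7 8
f 6 8 4
f 7 1 9
f 7 9 8
f 8 9 10
f 8 10 4
f 9 1 11
f 9 11 10
f 10 11 12
f 10 12 4
f 11 1 13
f 11 13 12
f 12 13 14
f 12 14 4
f 13 1 15
f 13 15 14
f 14 15 16
f 14 16 4
f 15 1 17
f 15 17 16
f 16 17 18
f 16 18 4
f 17 1 19
f 17 19 18
f 18 19 20
f 18 20 4
f 19 1 21
f 19 21 20
f 20 21 22
f 20 22 4
f 21 1 23
f 21 23 22
f 22 23 24
f 22 24 4
f 23 1 25
f 23 25 24
f 24 25 26
f 24 26 4
f 25 1 27
f 25 27 26
f 26 27 28
f 26 28 4
f 27 1 29
f 27 29 28
f 28 29 30
f 28 30 4
f 29 1 2
f 29 2 30
f 30 2 3
f 30 3 4
f 32 31 34
f 32 34 33
f 34 31 35
f 34 35 33
f 35 31 36
f 35 36 33
f 36 31 37
f 36 37 33
f 37 31 38
f 37 38 33
f 38 31 39
f 38 39 33
f 39 31 40
f 39 40 33
f 40 31 41
f 40 41 33
f 41 31 42
f 41 42 33
f 42 31 43
f 42 43 33
f 43 31 44
f 43 44 33
f 44 31 45
f 44 45 33
f 45 31 46
f 45 46 33
f 46 31 47
f 46 47 33
f 47 31 32
f 47 32 33



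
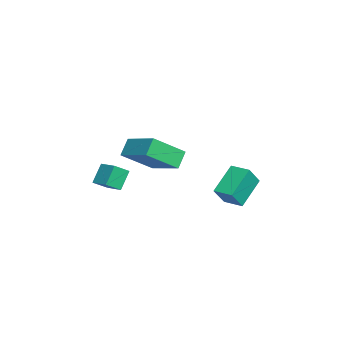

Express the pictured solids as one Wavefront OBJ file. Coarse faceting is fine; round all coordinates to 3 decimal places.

v -0.27 4.04 0.272
v 0.376 3.489 1.321
v 0.415 4.875 0.288
v 1.061 4.323 1.338
v 0.859 3.137 -0.898
v 1.505 2.585 0.152
v 1.544 3.971 -0.881
v 2.19 3.42 0.168
v -1.367 -2.073 0.392
v -0.952 -2.792 0.949
v -0.536 -1.42 0.616
v -0.121 -2.139 1.173
v -0.759 -2.501 -0.613
v -0.344 -3.22 -0.056
v 0.072 -1.848 -0.389
v 0.487 -2.567 0.168
v -0.586 -0.291 0.779
v 0.063 -1.842 1.985
v -1.226 0.076 1.595
v -0.577 -1.476 2.801
v 0.997 0.916 1.479
v 1.646 -0.636 2.685
v 0.357 1.282 2.295
v 1.006 -0.269 3.501
f 2 4 1
f 5 2 1
f 1 4 3
f 3 5 1
f 2 8 4
f 6 2 5
f 6 8 2
f 4 8 3
f 7 5 3
f 3 8 7
f 7 6 5
f 8 6 7
f 10 12 9
f 13 10 9
f 9 12 11
f 11 13 9
f 10 16 12
f 14 10 13
f 14 16 10
f 12 16 11
f 15 13 11
f 11 16 15
f 15 14 13
f 16 14 15
f 18 20 17
f 21 18 17
f 17 20 19
f 19 21 17
f 18 24 20
f 22 18 21
f 22 24 18
f 20 24 19
f 23 21 19
f 19 24 23
f 23 22 21
f 24 22 23



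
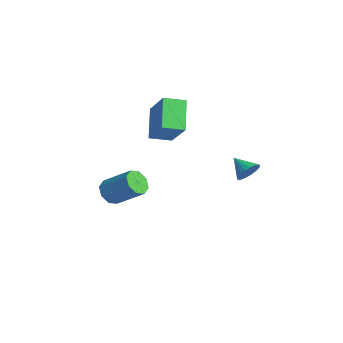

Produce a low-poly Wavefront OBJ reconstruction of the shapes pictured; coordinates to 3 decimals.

v 3.795 0.133 2.528
v 4.173 -0.249 2.945
v 2.865 -0.173 3.092
v 4.17 0.02 3.084
v 4.092 0.311 3.114
v 3.955 0.567 3.027
v 3.787 0.736 2.841
v 3.62 0.787 2.594
v 3.488 0.707 2.333
v 3.417 0.514 2.111
v 3.421 0.246 1.972
v 3.499 -0.045 1.943
v 3.635 -0.301 2.029
v 3.804 -0.471 2.215
v 3.97 -0.521 2.462
v 4.102 -0.442 2.723
v -2.114 -2.239 2.409
v -3.363 -1.567 3.689
v -1.81 -1.125 2.121
v -3.059 -0.453 3.401
v -0.561 -2.267 3.939
v -1.81 -1.595 5.219
v -0.257 -1.153 3.651
v -1.506 -0.481 4.931
v -3.272 -3.829 -1.68
v -2.861 -4.491 -1.547
v -1.678 -3.533 -0.427
v -2.088 -2.871 -0.56
v -2.657 -4.184 -2.026
v -1.473 -3.226 -0.906
v -2.812 -3.669 -2.302
v -1.629 -2.711 -1.183
v -3.237 -3.248 -2.214
v -2.053 -2.29 -1.094
v -3.682 -3.167 -1.813
v -2.499 -2.209 -0.693
v -3.887 -3.474 -1.334
v -2.703 -2.516 -0.214
v -3.731 -3.989 -1.057
v -2.548 -3.031 0.062
v -3.307 -4.41 -1.146
v -2.123 -3.452 -0.026
f 2 1 4
f 2 4 3
f 4 1 5
f 4 5 3
f 5 1 6
f 5 6 3
f 6 1 7
f 6 7 3
f 7 1 8
f 7 8 3
f 8 1 9
f 8 9 3
f 9 1 10
f 9 10 3
f 10 1 11
f 10 11 3
f 11 1 12
f 11 12 3
f 12 1 13
f 12 13 3
f 13 1 14
f 13 14 3
f 14 1 15
f 14 15 3
f 15 1 16
f 15 16 3
f 16 1 2
f 16 2 3
f 18 20 17
f 21 18 17
f 17 20 19
f 19 21 17
f 18 24 20
f 22 18 21
f 22 24 18
f 20 24 19
f 23 21 19
f 19 24 23
f 23 22 21
f 24 22 23
f 26 25 29
f 26 29 27
f 27 29 30
f 27 30 28
f 29 25 31
f 29 31 30
f 30 31 32
f 30 32 28
f 31 25 33
f 31 33 32
f 32 33 34
f 32 34 28
f 33 25 35
f 33 35 34
f 34 35 36
f 34 36 28
f 35 25 37
f 35 37 36
f 36 37 38
f 36 38 28
f 37 25 39
f 37 39 38
f 38 39 40
f 38 40 28
f 39 25 41
f 39 41 40
f 40 41 42
f 40 42 28
f 41 25 26
f 41 26 42
f 42 26 27
f 42 27 28



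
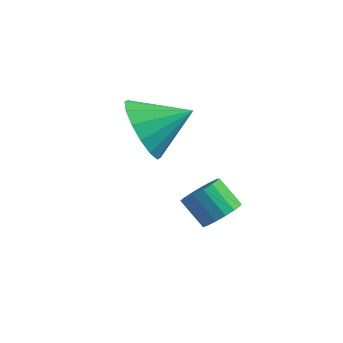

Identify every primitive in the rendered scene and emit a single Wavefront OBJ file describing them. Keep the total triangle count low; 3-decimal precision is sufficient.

v 1.355 -3.892 1.989
v 1.926 -3.902 1.061
v 2.445 -3.048 2.651
v 1.595 -3.447 1.024
v 1.2 -3.11 1.245
v 0.847 -2.983 1.666
v 0.629 -3.1 2.174
v 0.606 -3.429 2.632
v 0.783 -3.882 2.917
v 1.114 -4.338 2.954
v 1.509 -4.674 2.733
v 1.862 -4.801 2.312
v 2.08 -4.684 1.804
v 2.103 -4.356 1.346
v 3.531 -3.316 -1.128
v 3.973 -3.106 -0.686
v 3.211 -3.013 0.031
v 2.769 -3.224 -0.412
v 3.874 -2.84 -0.826
v 3.112 -2.748 -0.109
v 3.696 -2.684 -1.035
v 2.934 -2.591 -0.318
v 3.48 -2.673 -1.266
v 2.718 -2.58 -0.549
v 3.276 -2.809 -1.465
v 2.514 -2.716 -0.748
v 3.131 -3.061 -1.587
v 2.369 -2.968 -0.87
v 3.077 -3.372 -1.604
v 2.315 -3.279 -0.887
v 3.127 -3.67 -1.512
v 2.365 -3.577 -0.796
v 3.27 -3.887 -1.332
v 2.508 -3.794 -0.616
v 3.472 -3.973 -1.106
v 2.71 -3.881 -0.389
v 3.688 -3.909 -0.884
v 2.926 -3.816 -0.168
v 3.868 -3.709 -0.719
v 3.106 -3.616 -0.002
v 3.971 -3.419 -0.647
v 3.209 -3.326 0.069
f 2 1 4
f 2 4 3
f 4 1 5
f 4 5 3
f 5 1 6
f 5 6 3
f 6 1 7
f 6 7 3
f 7 1 8
f 7 8 3
f 8 1 9
f 8 9 3
f 9 1 10
f 9 10 3
f 10 1 11
f 10 11 3
f 11 1 12
f 11 12 3
f 12 1 13
f 12 13 3
f 13 1 14
f 13 14 3
f 14 1 2
f 14 2 3
f 16 15 19
f 16 19 17
f 17 19 20
f 17 20 18
f 19 15 21
f 19 21 20
f 20 21 22
f 20 22 18
f 21 15 23
f 21 23 22
f 22 23 24
f 22 24 18
f 23 15 25
f 23 25 24
f 24 25 26
f 24 26 18
f 25 15 27
f 25 27 26
f 26 27 28
f 26 28 18
f 27 15 29
f 27 29 28
f 28 29 30
f 28 30 18
f 29 15 31
f 29 31 30
f 30 31 32
f 30 32 18
f 31 15 33
f 31 33 32
f 32 33 34
f 32 34 18
f 33 15 35
f 33 35 34
f 34 35 36
f 34 36 18
f 35 15 37
f 35 37 36
f 36 37 38
f 36 38 18
f 37 15 39
f 37 39 38
f 38 39 40
f 38 40 18
f 39 15 41
f 39 41 40
f 40 41 42
f 40 42 18
f 41 15 16
f 41 16 42
f 42 16 17
f 42 17 18



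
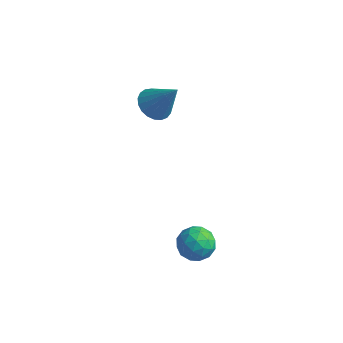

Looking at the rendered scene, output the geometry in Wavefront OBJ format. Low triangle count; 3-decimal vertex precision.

v 0.444 -2.299 -3.696
v 1.132 -1.925 -3.418
v 0.848 -3.455 -3.142
v 1.536 -3.081 -2.864
v 0.797 -2.885 -2.539
v 0.547 -2.171 -2.882
v 1.433 -3.209 -3.678
v 1.183 -2.495 -4.021
v 1.743 -2.488 -3.407
v 1.35 -2.287 -2.703
v 0.63 -3.093 -3.857
v 0.237 -2.892 -3.153
v 0.752 -2.011 -3.606
v 1.228 -3.369 -2.954
v 0.793 -3.254 -2.763
v 1.198 -3.035 -2.6
v 0.409 -2.155 -3.291
v 0.813 -1.935 -3.127
v 0.616 -2.5 -2.611
v 1.167 -3.445 -3.433
v 1.571 -3.225 -3.269
v 0.782 -2.345 -3.96
v 1.187 -2.126 -3.797
v 1.364 -2.88 -3.949
v 1.516 -2.121 -3.436
v 1.754 -2.801 -3.11
v 1.693 -2.876 -3.589
v 1.546 -2.456 -3.79
v 1.285 -2.004 -3.022
v 1.522 -2.683 -2.696
v 1.088 -2.568 -2.506
v 0.941 -2.148 -2.707
v 1.644 -2.334 -3.016
v 0.458 -2.697 -3.864
v 0.695 -3.376 -3.538
v 1.039 -3.232 -3.853
v 0.892 -2.812 -4.054
v 0.226 -2.579 -3.45
v 0.464 -3.259 -3.124
v 0.434 -2.924 -2.77
v 0.287 -2.504 -2.971
v 0.336 -3.046 -3.544
v -3.887 2.439 -1.273
v -3.216 2.305 -1.743
v -2.853 2.541 0.173
v -3.241 2.649 -1.75
v -3.377 2.957 -1.674
v -3.602 3.175 -1.529
v -3.876 3.266 -1.339
v -4.151 3.214 -1.139
v -4.381 3.028 -0.961
v -4.526 2.74 -0.837
v -4.56 2.4 -0.789
v -4.477 2.066 -0.824
v -4.293 1.797 -0.937
v -4.038 1.639 -1.108
v -3.757 1.62 -1.307
v -3.498 1.741 -1.501
v -3.307 1.984 -1.655
f 1 38 17
f 38 12 41
f 17 41 6
f 38 41 17
f 1 17 13
f 17 6 18
f 13 18 2
f 17 18 13
f 1 13 22
f 13 2 23
f 22 23 8
f 13 23 22
f 1 22 34
f 22 8 37
f 34 37 11
f 22 37 34
f 1 34 38
f 34 11 42
f 38 42 12
f 34 42 38
f 2 18 29
f 18 6 32
f 29 32 10
f 18 32 29
f 6 41 19
f 41 12 40
f 19 40 5
f 41 40 19
f 12 42 39
f 42 11 35
f 39 35 3
f 42 35 39
f 11 37 36
f 37 8 24
f 36 24 7
f 37 24 36
f 8 23 28
f 23 2 25
f 28 25 9
f 23 25 28
f 4 30 16
f 30 10 31
f 16 31 5
f 30 31 16
f 4 16 14
f 16 5 15
f 14 15 3
f 16 15 14
f 4 14 21
f 14 3 20
f 21 20 7
f 14 20 21
f 4 21 26
f 21 7 27
f 26 27 9
f 21 27 26
f 4 26 30
f 26 9 33
f 30 33 10
f 26 33 30
f 5 31 19
f 31 10 32
f 19 32 6
f 31 32 19
f 3 15 39
f 15 5 40
f 39 40 12
f 15 40 39
f 7 20 36
f 20 3 35
f 36 35 11
f 20 35 36
f 9 27 28
f 27 7 24
f 28 24 8
f 27 24 28
f 10 33 29
f 33 9 25
f 29 25 2
f 33 25 29
f 44 43 46
f 44 46 45
f 46 43 47
f 46 47 45
f 47 43 48
f 47 48 45
f 48 43 49
f 48 49 45
f 49 43 50
f 49 50 45
f 50 43 51
f 50 51 45
f 51 43 52
f 51 52 45
f 52 43 53
f 52 53 45
f 53 43 54
f 53 54 45
f 54 43 55
f 54 55 45
f 55 43 56
f 55 56 45
f 56 43 57
f 56 57 45
f 57 43 58
f 57 58 45
f 58 43 59
f 58 59 45
f 59 43 44
f 59 44 45



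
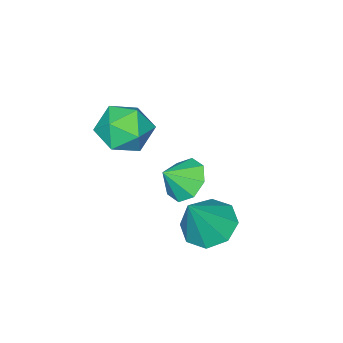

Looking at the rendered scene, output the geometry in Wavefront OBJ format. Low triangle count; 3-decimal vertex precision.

v -0.334 2.806 -2.415
v 0.372 3.346 -2.851
v 0.654 2.814 -0.805
v -0.162 3.775 -2.526
v -0.796 3.636 -2.136
v -1.16 3.011 -1.909
v -1.04 2.266 -1.979
v -0.507 1.838 -2.305
v 0.128 1.976 -2.695
v 0.492 2.601 -2.921
v -0.76 0.052 0.515
v -0.03 0.062 -0.242
v -0.05 -1.342 1.182
v 0.68 -1.332 0.425
v 0.678 -0.584 1.164
v 0.239 0.278 0.751
v -0.319 -1.558 0.189
v -0.758 -0.696 -0.224
v 0.243 -0.933 -0.443
v 0.859 -0.331 0.159
v -0.939 -0.949 0.781
v -0.323 -0.347 1.383
v -1.411 0.735 -2.214
v -0.932 0.379 -2.875
v -0.649 0.445 -1.506
v -0.782 1.035 -2.768
v -1 1.515 -2.337
v -1.459 1.538 -1.834
v -1.89 1.091 -1.554
v -2.04 0.435 -1.661
v -1.821 -0.045 -2.092
v -1.363 -0.068 -2.595
f 2 1 4
f 2 4 3
f 4 1 5
f 4 5 3
f 5 1 6
f 5 6 3
f 6 1 7
f 6 7 3
f 7 1 8
f 7 8 3
f 8 1 9
f 8 9 3
f 9 1 10
f 9 10 3
f 10 1 2
f 10 2 3
f 11 22 16
f 11 16 12
f 11 12 18
f 11 18 21
f 11 21 22
f 12 16 20
f 16 22 15
f 22 21 13
f 21 18 17
f 18 12 19
f 14 20 15
f 14 15 13
f 14 13 17
f 14 17 19
f 14 19 20
f 15 20 16
f 13 15 22
f 17 13 21
f 19 17 18
f 20 19 12
f 24 23 26
f 24 26 25
f 26 23 27
f 26 27 25
f 27 23 28
f 27 28 25
f 28 23 29
f 28 29 25
f 29 23 30
f 29 30 25
f 30 23 31
f 30 31 25
f 31 23 32
f 31 32 25
f 32 23 24
f 32 24 25



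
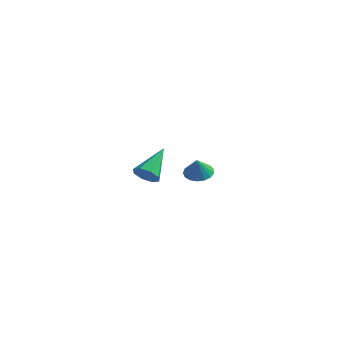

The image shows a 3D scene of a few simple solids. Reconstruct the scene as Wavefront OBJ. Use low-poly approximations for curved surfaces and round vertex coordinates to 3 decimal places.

v -1.653 -4.337 1.25
v -1.463 -4.019 0.622
v -1.387 -2.603 2.21
v -2.012 -3.989 0.719
v -2.351 -4.163 1.128
v -2.28 -4.44 1.609
v -1.842 -4.656 1.879
v -1.293 -4.686 1.782
v -0.954 -4.512 1.373
v -1.025 -4.235 0.892
v -1.516 2.952 -2.792
v -0.75 2.668 -2.86
v -1.524 2.668 -1.708
v -0.702 3.045 -2.761
v -0.84 3.4 -2.669
v -1.134 3.653 -2.605
v -1.514 3.745 -2.583
v -1.896 3.656 -2.61
v -2.19 3.405 -2.678
v -2.33 3.051 -2.772
v -2.283 2.674 -2.871
v -2.061 2.361 -2.951
v -1.714 2.183 -2.995
v -1.321 2.181 -2.993
v -0.973 2.357 -2.944
f 2 1 4
f 2 4 3
f 4 1 5
f 4 5 3
f 5 1 6
f 5 6 3
f 6 1 7
f 6 7 3
f 7 1 8
f 7 8 3
f 8 1 9
f 8 9 3
f 9 1 10
f 9 10 3
f 10 1 2
f 10 2 3
f 12 11 14
f 12 14 13
f 14 11 15
f 14 15 13
f 15 11 16
f 15 16 13
f 16 11 17
f 16 17 13
f 17 11 18
f 17 18 13
f 18 11 19
f 18 19 13
f 19 11 20
f 19 20 13
f 20 11 21
f 20 21 13
f 21 11 22
f 21 22 13
f 22 11 23
f 22 23 13
f 23 11 24
f 23 24 13
f 24 11 25
f 24 25 13
f 25 11 12
f 25 12 13



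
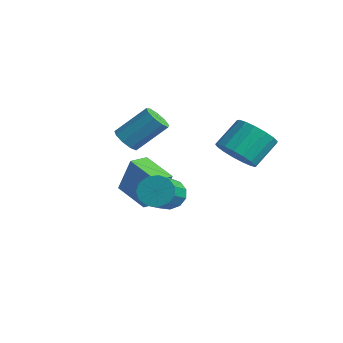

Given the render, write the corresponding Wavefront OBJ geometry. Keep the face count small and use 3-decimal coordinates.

v -0.846 -1.38 0.334
v -0.4 -0.824 0.596
v 0.613 -2.103 1.588
v 0.166 -2.66 1.326
v -0.722 -0.862 0.875
v 0.291 -2.141 1.868
v -1.084 -1.065 0.983
v -0.071 -2.344 1.976
v -1.37 -1.367 0.884
v -0.357 -2.647 1.877
v -1.49 -1.675 0.611
v -0.477 -2.954 1.604
v -1.406 -1.888 0.25
v -0.393 -3.168 1.242
v -1.144 -1.941 -0.085
v -0.131 -3.22 0.908
v -0.787 -1.815 -0.287
v 0.225 -3.094 0.706
v -0.45 -1.552 -0.292
v 0.563 -2.831 0.701
v -0.238 -1.234 -0.098
v 0.775 -2.513 0.895
v -0.22 -0.962 0.233
v 0.793 -2.242 1.226
v -3.549 -1.448 2.193
v -2.944 -1.66 2.088
v -2.345 -0.545 3.282
v -2.951 -0.332 3.387
v -3.035 -1.32 1.816
v -2.436 -0.205 3.01
v -3.367 -1.04 1.721
v -2.768 0.075 2.915
v -3.784 -0.95 1.846
v -3.185 0.165 3.04
v -4.091 -1.093 2.134
v -3.492 0.022 3.328
v -4.145 -1.402 2.449
v -3.546 -0.287 3.643
v -3.92 -1.732 2.645
v -3.321 -0.617 3.839
v -3.522 -1.929 2.629
v -2.923 -0.814 3.823
v -3.136 -1.901 2.409
v -2.538 -0.785 3.603
v 0.639 0.746 2.414
v 1.471 0.466 2.777
v 1.413 1.555 3.749
v 0.581 1.834 3.386
v 1.588 0.762 2.452
v 1.53 1.851 3.424
v 1.488 1.055 2.119
v 1.429 2.143 3.09
v 1.193 1.276 1.853
v 1.134 2.365 2.825
v 0.771 1.376 1.716
v 0.713 2.465 2.687
v 0.319 1.332 1.739
v 0.261 2.42 2.71
v -0.06 1.153 1.916
v -0.118 2.242 2.888
v -0.278 0.881 2.208
v -0.336 1.97 3.179
v -0.287 0.578 2.547
v -0.345 1.667 3.518
v -0.083 0.314 2.855
v -0.141 1.402 3.827
v 0.286 0.148 3.063
v 0.228 1.236 4.034
v 0.736 0.119 3.122
v 0.678 1.208 4.093
v 1.164 0.234 3.019
v 1.106 1.323 3.99
v -4.814 -0.988 -1.164
v -4.3 -0.726 0.52
v -4.943 -0.103 -1.263
v -4.429 0.159 0.421
v -3.271 -0.819 -1.661
v -2.757 -0.557 0.023
v -3.4 0.066 -1.76
v -2.886 0.328 -0.076
f 2 1 5
f 2 5 3
f 3 5 6
f 3 6 4
f 5 1 7
f 5 7 6
f 6 7 8
f 6 8 4
f 7 1 9
f 7 9 8
f 8 9 10
f 8 10 4
f 9 1 11
f 9 11 10
f 10 11 12
f 10 12 4
f 11 1 13
f 11 13 12
f 12 13 14
f 12 14 4
f 13 1 15
f 13 15 14
f 14 15 16
f 14 16 4
f 15 1 17
f 15 17 16
f 16 17 18
f 16 18 4
f 17 1 19
f 17 19 18
f 18 19 20
f 18 20 4
f 19 1 21
f 19 21 20
f 20 21 22
f 20 22 4
f 21 1 23
f 21 23 22
f 22 23 24
f 22 24 4
f 23 1 2
f 23 2 24
f 24 2 3
f 24 3 4
f 26 25 29
f 26 29 27
f 27 29 30
f 27 30 28
f 29 25 31
f 29 31 30
f 30 31 32
f 30 32 28
f 31 25 33
f 31 33 32
f 32 33 34
f 32 34 28
f 33 25 35
f 33 35 34
f 34 35 36
f 34 36 28
f 35 25 37
f 35 37 36
f 36 37 38
f 36 38 28
f 37 25 39
f 37 39 38
f 38 39 40
f 38 40 28
f 39 25 41
f 39 41 40
f 40 41 42
f 40 42 28
f 41 25 43
f 41 43 42
f 42 43 44
f 42 44 28
f 43 25 26
f 43 26 44
f 44 26 27
f 44 27 28
f 46 45 49
f 46 49 47
f 47 49 50
f 47 50 48
f 49 45 51
f 49 51 50
f 50 51 52
f 50 52 48
f 51 45 53
f 51 53 52
f 52 53 54
f 52 54 48
f 53 45 55
f 53 55 54
f 54 55 56
f 54 56 48
f 55 45 57
f 55 57 56
f 56 57 58
f 56 58 48
f 57 45 59
f 57 59 58
f 58 59 60
f 58 60 48
f 59 45 61
f 59 61 60
f 60 61 62
f 60 62 48
f 61 45 63
f 61 63 62
f 62 63 64
f 62 64 48
f 63 45 65
f 63 65 64
f 64 65 66
f 64 66 48
f 65 45 67
f 65 67 66
f 66 67 68
f 66 68 48
f 67 45 69
f 67 69 68
f 68 69 70
f 68 70 48
f 69 45 71
f 69 71 70
f 70 71 72
f 70 72 48
f 71 45 46
f 71 46 72
f 72 46 47
f 72 47 48
f 74 76 73
f 77 74 73
f 73 76 75
f 75 77 73
f 74 80 76
f 78 74 77
f 78 80 74
f 76 80 75
f 79 77 75
f 75 80 79
f 79 78 77
f 80 78 79



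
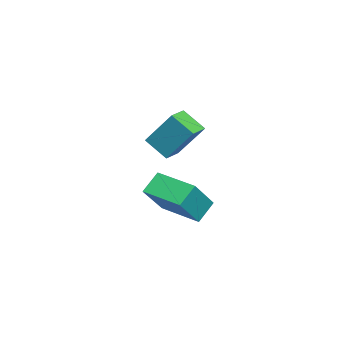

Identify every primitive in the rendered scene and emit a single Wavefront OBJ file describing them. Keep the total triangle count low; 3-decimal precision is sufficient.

v 2.187 -1.176 -4.769
v 1.46 -0.696 -4.003
v 3.122 0.505 -4.934
v 2.395 0.984 -4.168
v 3.445 -1.724 -3.232
v 2.718 -1.245 -2.466
v 4.38 -0.044 -3.397
v 3.653 0.436 -2.631
v -2.079 -1.252 -3.588
v -2.529 -2.257 -2.79
v -1.722 -0.033 -1.853
v -2.173 -1.038 -1.055
v -1.187 -1.602 -3.525
v -1.638 -2.607 -2.727
v -0.831 -0.383 -1.79
v -1.281 -1.388 -0.992
f 2 4 1
f 5 2 1
f 1 4 3
f 3 5 1
f 2 8 4
f 6 2 5
f 6 8 2
f 4 8 3
f 7 5 3
f 3 8 7
f 7 6 5
f 8 6 7
f 10 12 9
f 13 10 9
f 9 12 11
f 11 13 9
f 10 16 12
f 14 10 13
f 14 16 10
f 12 16 11
f 15 13 11
f 11 16 15
f 15 14 13
f 16 14 15

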